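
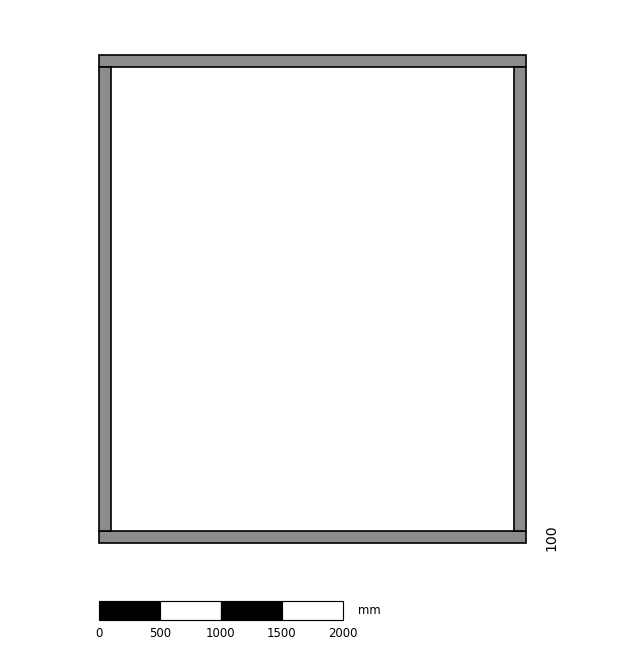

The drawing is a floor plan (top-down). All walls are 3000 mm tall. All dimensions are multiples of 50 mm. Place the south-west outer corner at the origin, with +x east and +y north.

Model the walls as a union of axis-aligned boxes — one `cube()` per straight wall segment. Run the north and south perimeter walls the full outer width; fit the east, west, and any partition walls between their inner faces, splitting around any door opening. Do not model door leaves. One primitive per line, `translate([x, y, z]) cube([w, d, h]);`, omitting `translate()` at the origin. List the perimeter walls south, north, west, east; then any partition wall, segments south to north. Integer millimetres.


cube([3500, 100, 3000]);
translate([0, 3900, 0]) cube([3500, 100, 3000]);
translate([0, 100, 0]) cube([100, 3800, 3000]);
translate([3400, 100, 0]) cube([100, 3800, 3000]);


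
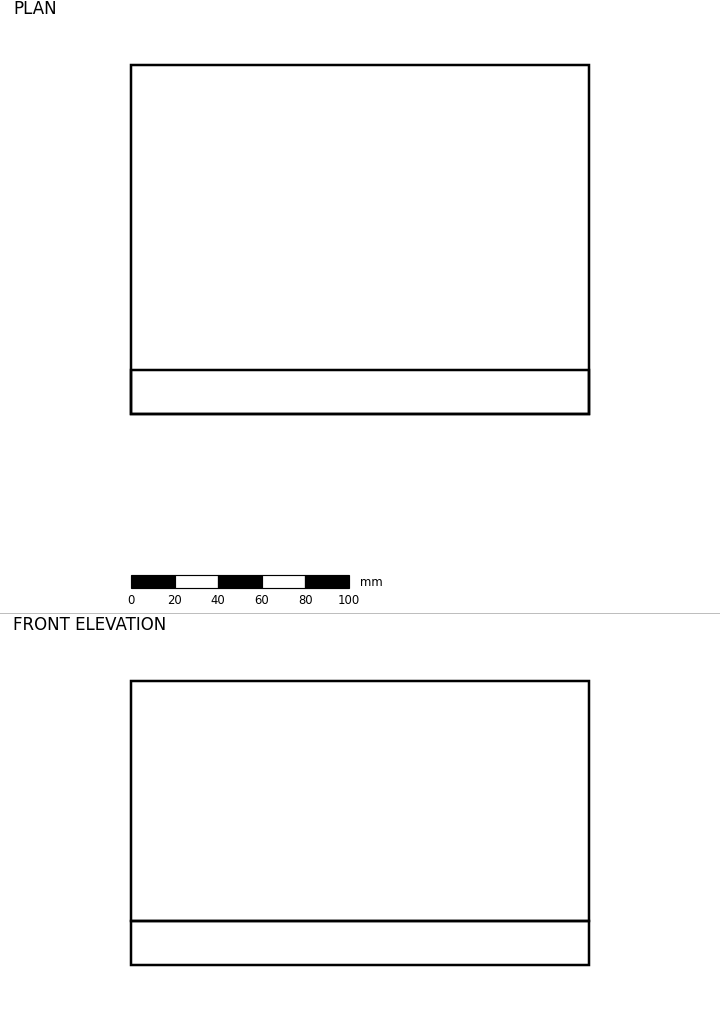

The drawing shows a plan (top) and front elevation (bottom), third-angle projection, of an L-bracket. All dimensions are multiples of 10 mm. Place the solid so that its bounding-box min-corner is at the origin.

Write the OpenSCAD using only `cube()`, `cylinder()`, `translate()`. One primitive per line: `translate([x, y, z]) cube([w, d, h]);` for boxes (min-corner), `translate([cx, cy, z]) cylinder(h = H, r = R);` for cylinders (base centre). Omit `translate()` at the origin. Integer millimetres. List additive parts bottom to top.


cube([210, 160, 20]);
translate([0, 0, 20]) cube([210, 20, 110]);


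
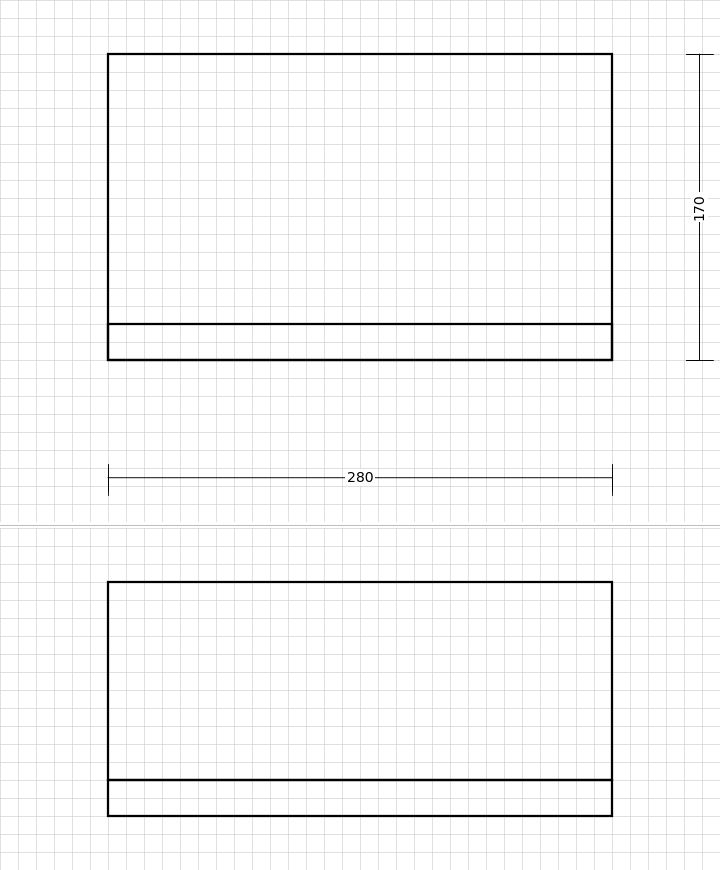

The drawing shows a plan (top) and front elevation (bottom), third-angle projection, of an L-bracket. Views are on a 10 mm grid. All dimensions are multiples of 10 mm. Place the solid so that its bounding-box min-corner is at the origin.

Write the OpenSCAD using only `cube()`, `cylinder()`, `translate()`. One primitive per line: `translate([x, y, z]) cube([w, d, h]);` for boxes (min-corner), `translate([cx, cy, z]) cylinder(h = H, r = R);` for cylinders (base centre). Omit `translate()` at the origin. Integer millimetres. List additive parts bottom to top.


cube([280, 170, 20]);
translate([0, 0, 20]) cube([280, 20, 110]);


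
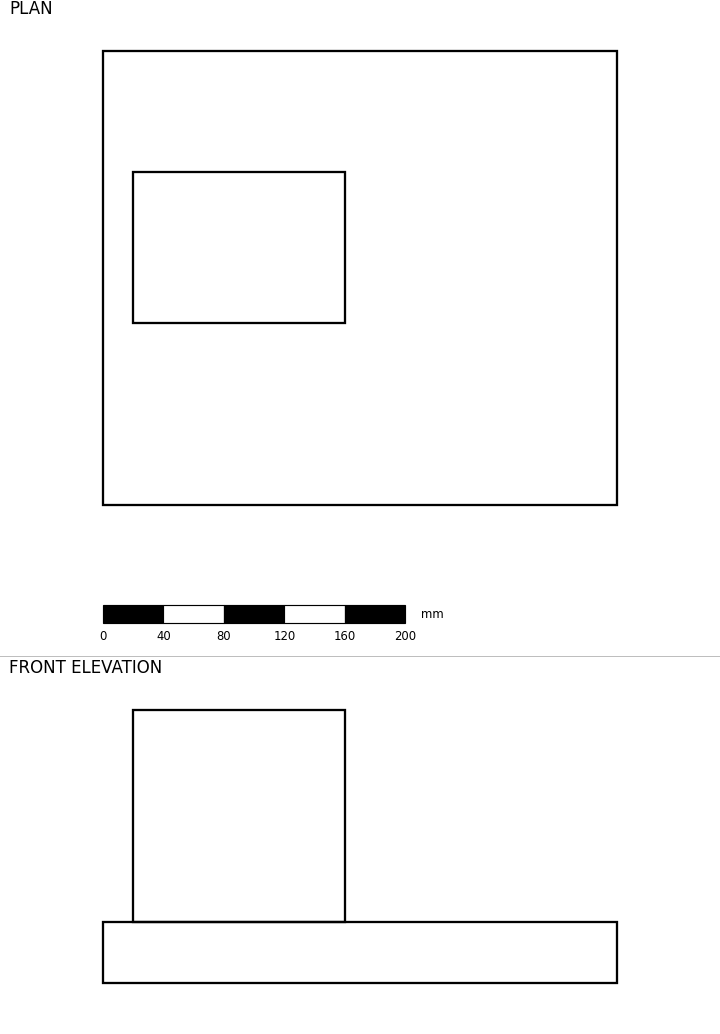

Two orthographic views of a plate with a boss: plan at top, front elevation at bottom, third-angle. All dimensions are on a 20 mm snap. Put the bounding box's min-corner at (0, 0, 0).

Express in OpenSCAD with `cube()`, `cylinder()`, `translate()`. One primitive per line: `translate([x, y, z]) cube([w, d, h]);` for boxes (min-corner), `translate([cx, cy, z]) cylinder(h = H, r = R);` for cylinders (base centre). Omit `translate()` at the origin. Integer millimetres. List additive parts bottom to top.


cube([340, 300, 40]);
translate([20, 120, 40]) cube([140, 100, 140]);


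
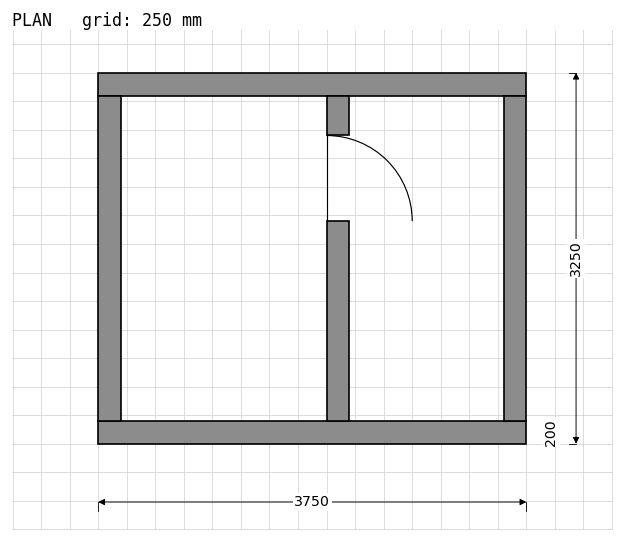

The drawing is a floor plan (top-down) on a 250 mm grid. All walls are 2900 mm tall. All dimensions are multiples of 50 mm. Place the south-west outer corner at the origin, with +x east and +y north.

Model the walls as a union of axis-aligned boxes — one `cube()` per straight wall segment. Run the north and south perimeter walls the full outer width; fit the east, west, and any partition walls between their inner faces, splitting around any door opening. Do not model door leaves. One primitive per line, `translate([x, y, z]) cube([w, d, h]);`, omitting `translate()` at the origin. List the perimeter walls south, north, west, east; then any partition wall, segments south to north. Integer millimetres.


cube([3750, 200, 2900]);
translate([0, 3050, 0]) cube([3750, 200, 2900]);
translate([0, 200, 0]) cube([200, 2850, 2900]);
translate([3550, 200, 0]) cube([200, 2850, 2900]);
translate([2000, 200, 0]) cube([200, 1750, 2900]);
translate([2000, 2700, 0]) cube([200, 350, 2900]);


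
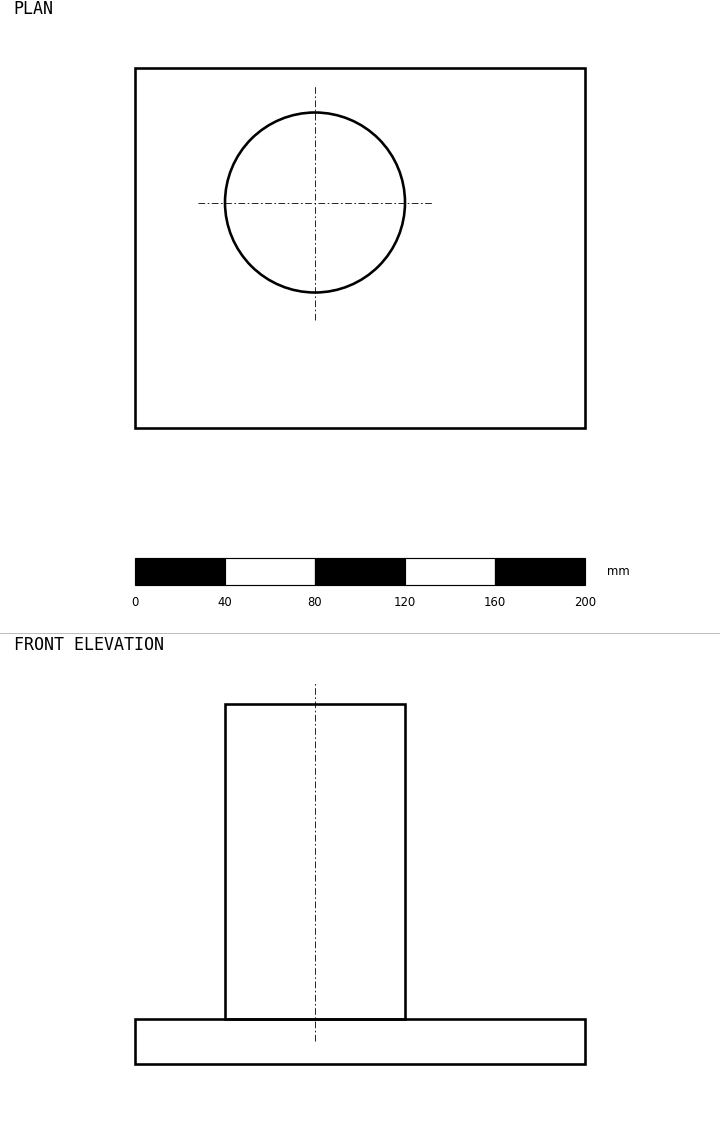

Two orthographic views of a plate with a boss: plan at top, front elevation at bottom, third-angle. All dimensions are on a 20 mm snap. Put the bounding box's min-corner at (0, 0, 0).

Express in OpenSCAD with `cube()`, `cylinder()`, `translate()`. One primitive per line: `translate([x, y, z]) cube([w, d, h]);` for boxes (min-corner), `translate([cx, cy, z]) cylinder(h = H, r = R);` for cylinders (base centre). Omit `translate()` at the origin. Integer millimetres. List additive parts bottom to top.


cube([200, 160, 20]);
translate([80, 100, 20]) cylinder(h = 140, r = 40);


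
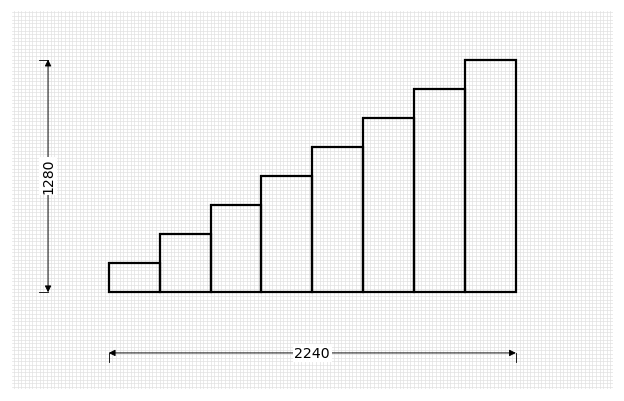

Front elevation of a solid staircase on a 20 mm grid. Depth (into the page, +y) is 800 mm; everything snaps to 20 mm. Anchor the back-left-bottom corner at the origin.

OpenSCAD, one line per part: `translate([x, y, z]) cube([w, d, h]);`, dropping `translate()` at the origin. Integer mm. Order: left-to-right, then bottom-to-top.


cube([280, 800, 160]);
translate([280, 0, 0]) cube([280, 800, 320]);
translate([560, 0, 0]) cube([280, 800, 480]);
translate([840, 0, 0]) cube([280, 800, 640]);
translate([1120, 0, 0]) cube([280, 800, 800]);
translate([1400, 0, 0]) cube([280, 800, 960]);
translate([1680, 0, 0]) cube([280, 800, 1120]);
translate([1960, 0, 0]) cube([280, 800, 1280]);


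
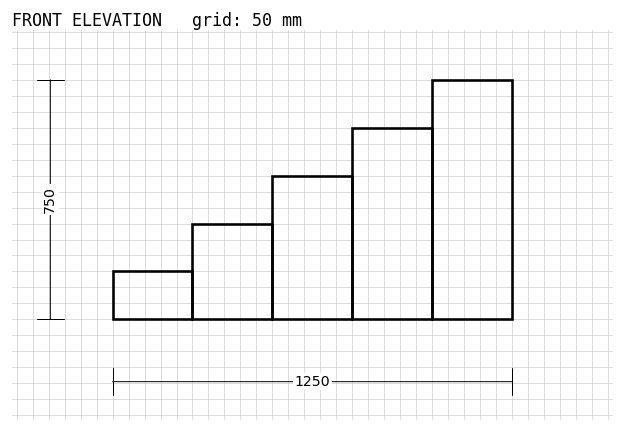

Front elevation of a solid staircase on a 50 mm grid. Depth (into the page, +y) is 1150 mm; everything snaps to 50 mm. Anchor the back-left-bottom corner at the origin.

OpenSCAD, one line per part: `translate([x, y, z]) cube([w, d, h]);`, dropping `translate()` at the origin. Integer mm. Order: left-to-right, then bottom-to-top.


cube([250, 1150, 150]);
translate([250, 0, 0]) cube([250, 1150, 300]);
translate([500, 0, 0]) cube([250, 1150, 450]);
translate([750, 0, 0]) cube([250, 1150, 600]);
translate([1000, 0, 0]) cube([250, 1150, 750]);


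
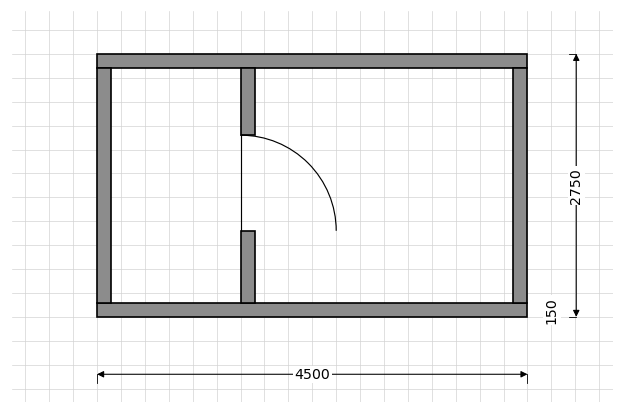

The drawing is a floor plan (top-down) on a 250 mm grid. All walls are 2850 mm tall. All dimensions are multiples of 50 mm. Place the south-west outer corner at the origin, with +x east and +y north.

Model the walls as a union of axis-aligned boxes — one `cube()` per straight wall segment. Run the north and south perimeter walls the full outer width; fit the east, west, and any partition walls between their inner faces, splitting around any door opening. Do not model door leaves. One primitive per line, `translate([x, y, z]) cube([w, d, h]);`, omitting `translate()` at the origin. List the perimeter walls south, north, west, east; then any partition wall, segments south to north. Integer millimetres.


cube([4500, 150, 2850]);
translate([0, 2600, 0]) cube([4500, 150, 2850]);
translate([0, 150, 0]) cube([150, 2450, 2850]);
translate([4350, 150, 0]) cube([150, 2450, 2850]);
translate([1500, 150, 0]) cube([150, 750, 2850]);
translate([1500, 1900, 0]) cube([150, 700, 2850]);


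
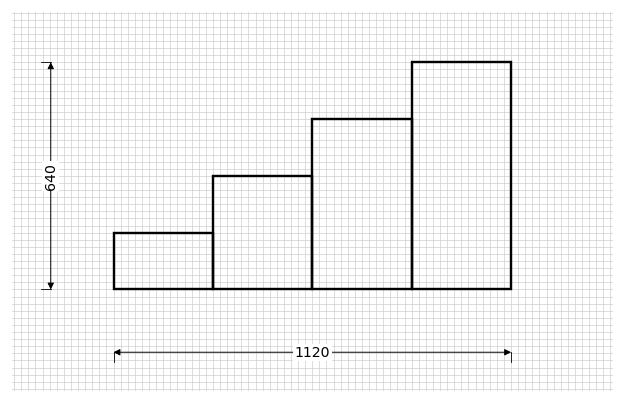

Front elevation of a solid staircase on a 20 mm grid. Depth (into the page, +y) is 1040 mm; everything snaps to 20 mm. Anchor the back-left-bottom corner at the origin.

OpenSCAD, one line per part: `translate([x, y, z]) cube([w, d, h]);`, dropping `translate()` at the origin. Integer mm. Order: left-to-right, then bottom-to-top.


cube([280, 1040, 160]);
translate([280, 0, 0]) cube([280, 1040, 320]);
translate([560, 0, 0]) cube([280, 1040, 480]);
translate([840, 0, 0]) cube([280, 1040, 640]);


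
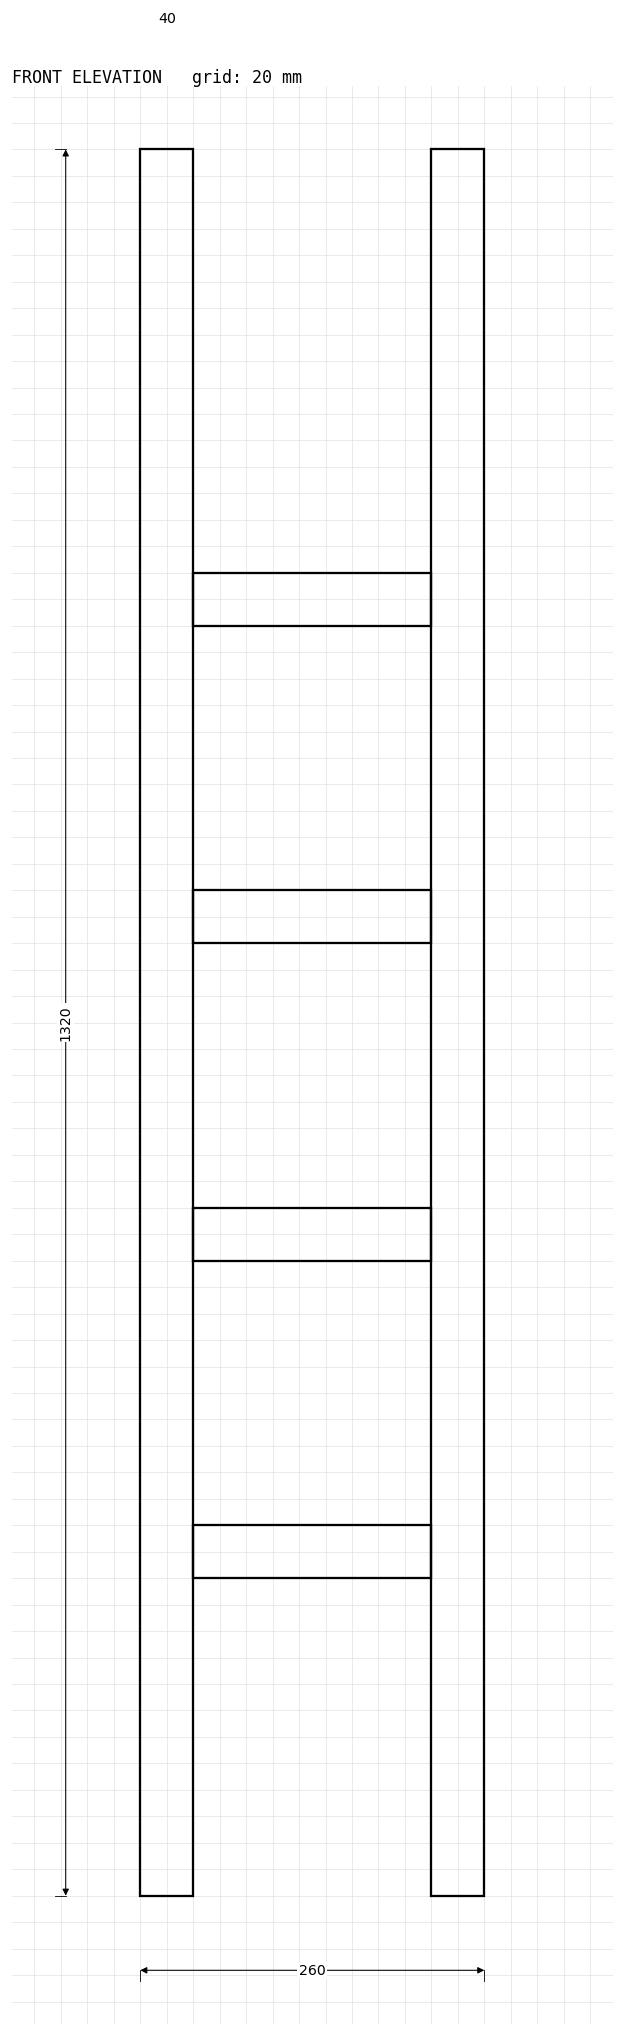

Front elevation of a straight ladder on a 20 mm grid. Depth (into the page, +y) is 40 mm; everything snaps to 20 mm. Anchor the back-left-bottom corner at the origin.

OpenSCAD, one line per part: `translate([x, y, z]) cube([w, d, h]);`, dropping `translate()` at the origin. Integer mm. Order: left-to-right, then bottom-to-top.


cube([40, 40, 1320]);
translate([40, 0, 240]) cube([180, 40, 40]);
translate([40, 0, 480]) cube([180, 40, 40]);
translate([40, 0, 720]) cube([180, 40, 40]);
translate([40, 0, 960]) cube([180, 40, 40]);
translate([220, 0, 0]) cube([40, 40, 1320]);


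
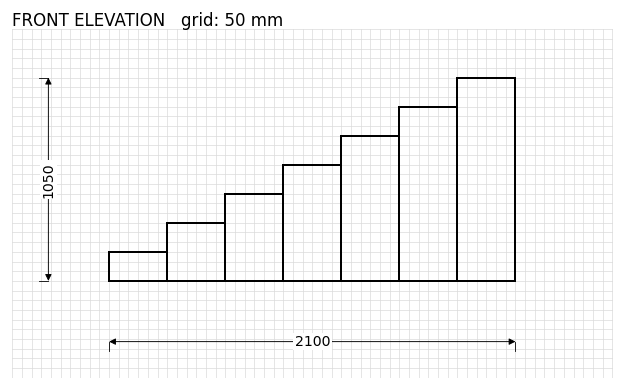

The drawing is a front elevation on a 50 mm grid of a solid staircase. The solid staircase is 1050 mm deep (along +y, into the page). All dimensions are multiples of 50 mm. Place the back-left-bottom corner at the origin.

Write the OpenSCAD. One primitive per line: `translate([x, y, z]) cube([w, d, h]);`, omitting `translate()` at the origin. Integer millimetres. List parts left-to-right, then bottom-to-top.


cube([300, 1050, 150]);
translate([300, 0, 0]) cube([300, 1050, 300]);
translate([600, 0, 0]) cube([300, 1050, 450]);
translate([900, 0, 0]) cube([300, 1050, 600]);
translate([1200, 0, 0]) cube([300, 1050, 750]);
translate([1500, 0, 0]) cube([300, 1050, 900]);
translate([1800, 0, 0]) cube([300, 1050, 1050]);


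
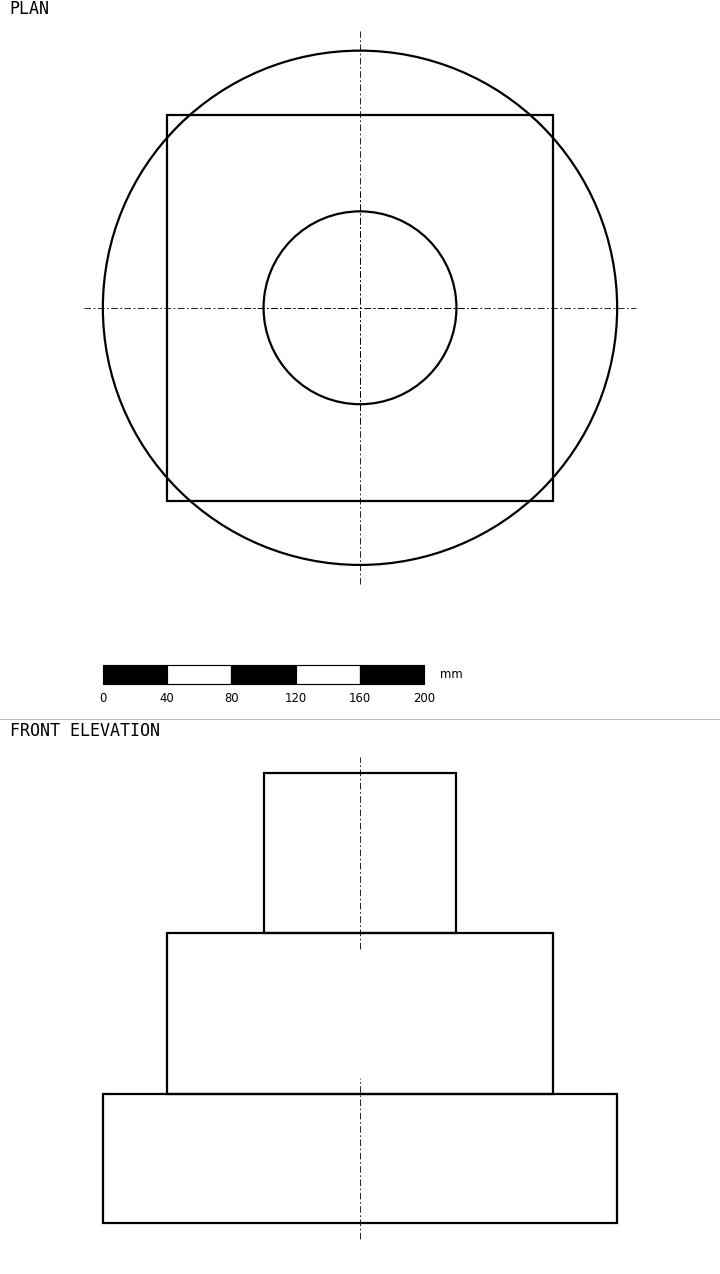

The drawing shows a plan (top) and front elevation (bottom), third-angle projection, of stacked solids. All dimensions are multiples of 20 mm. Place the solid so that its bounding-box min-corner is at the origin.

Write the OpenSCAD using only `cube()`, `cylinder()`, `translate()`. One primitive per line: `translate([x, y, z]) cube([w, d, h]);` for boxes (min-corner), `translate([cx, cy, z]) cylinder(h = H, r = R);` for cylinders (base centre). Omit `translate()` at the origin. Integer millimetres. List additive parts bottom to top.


translate([160, 160, 0]) cylinder(h = 80, r = 160);
translate([40, 40, 80]) cube([240, 240, 100]);
translate([160, 160, 180]) cylinder(h = 100, r = 60);


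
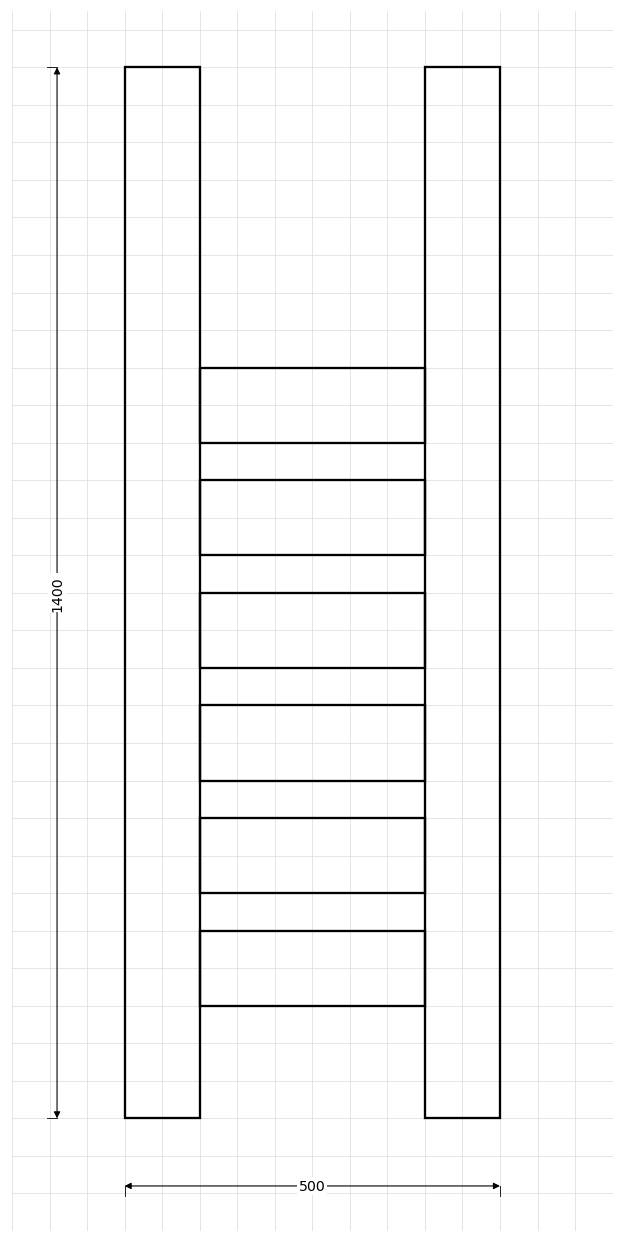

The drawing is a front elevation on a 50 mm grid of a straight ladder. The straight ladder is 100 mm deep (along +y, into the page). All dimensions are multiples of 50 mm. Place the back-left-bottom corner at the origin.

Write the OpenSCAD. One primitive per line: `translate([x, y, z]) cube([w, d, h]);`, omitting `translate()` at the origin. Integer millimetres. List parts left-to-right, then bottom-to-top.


cube([100, 100, 1400]);
translate([100, 0, 150]) cube([300, 100, 100]);
translate([100, 0, 300]) cube([300, 100, 100]);
translate([100, 0, 450]) cube([300, 100, 100]);
translate([100, 0, 600]) cube([300, 100, 100]);
translate([100, 0, 750]) cube([300, 100, 100]);
translate([100, 0, 900]) cube([300, 100, 100]);
translate([400, 0, 0]) cube([100, 100, 1400]);


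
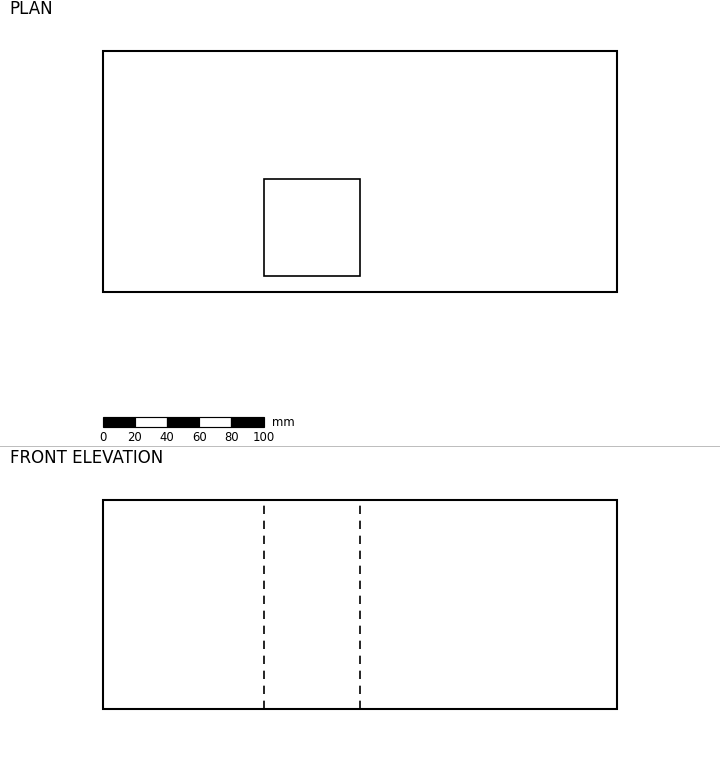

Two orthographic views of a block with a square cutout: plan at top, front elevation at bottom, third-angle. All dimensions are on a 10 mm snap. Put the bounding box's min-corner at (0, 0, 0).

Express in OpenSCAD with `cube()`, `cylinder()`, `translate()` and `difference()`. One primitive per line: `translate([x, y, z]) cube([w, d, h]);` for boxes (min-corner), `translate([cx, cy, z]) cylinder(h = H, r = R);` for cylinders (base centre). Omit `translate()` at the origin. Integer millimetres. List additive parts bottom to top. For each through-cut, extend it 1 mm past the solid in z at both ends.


difference() {
  cube([320, 150, 130]);
  translate([100, 10, -1]) cube([60, 60, 132]);
}


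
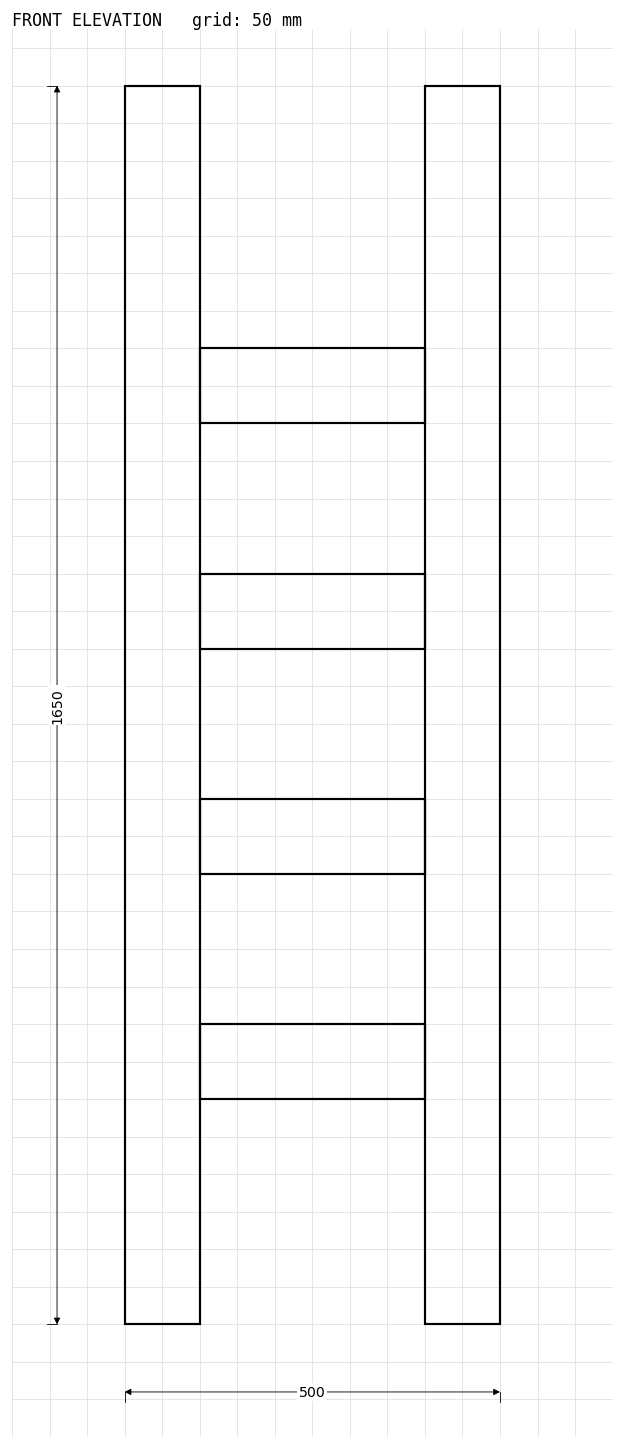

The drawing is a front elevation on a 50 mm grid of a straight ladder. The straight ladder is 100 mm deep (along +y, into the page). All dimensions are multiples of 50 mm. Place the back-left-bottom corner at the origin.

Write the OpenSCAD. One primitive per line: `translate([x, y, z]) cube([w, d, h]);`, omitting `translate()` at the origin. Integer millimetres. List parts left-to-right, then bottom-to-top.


cube([100, 100, 1650]);
translate([100, 0, 300]) cube([300, 100, 100]);
translate([100, 0, 600]) cube([300, 100, 100]);
translate([100, 0, 900]) cube([300, 100, 100]);
translate([100, 0, 1200]) cube([300, 100, 100]);
translate([400, 0, 0]) cube([100, 100, 1650]);


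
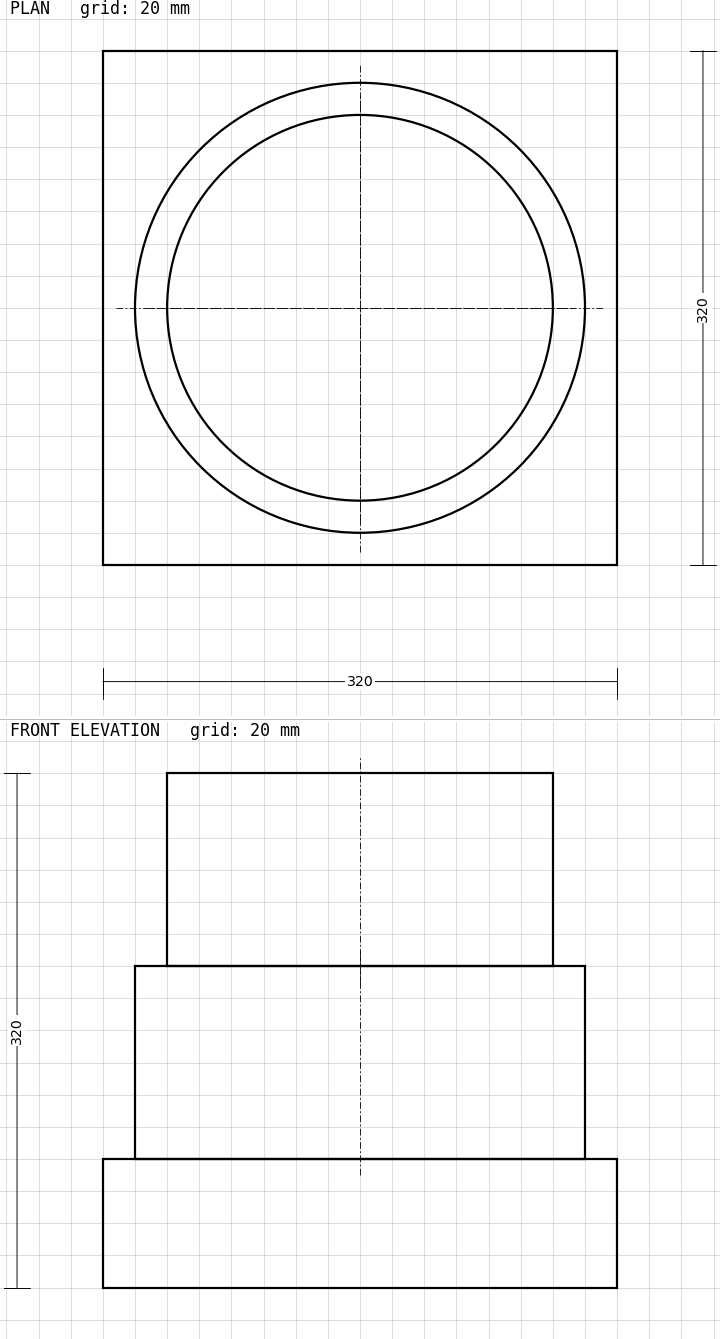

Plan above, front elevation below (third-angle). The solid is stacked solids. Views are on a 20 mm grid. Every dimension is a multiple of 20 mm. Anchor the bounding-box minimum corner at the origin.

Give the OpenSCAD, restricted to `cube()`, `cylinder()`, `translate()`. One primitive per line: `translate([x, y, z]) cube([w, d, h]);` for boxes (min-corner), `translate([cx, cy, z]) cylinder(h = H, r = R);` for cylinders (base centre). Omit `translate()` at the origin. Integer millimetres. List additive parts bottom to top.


cube([320, 320, 80]);
translate([160, 160, 80]) cylinder(h = 120, r = 140);
translate([160, 160, 200]) cylinder(h = 120, r = 120);


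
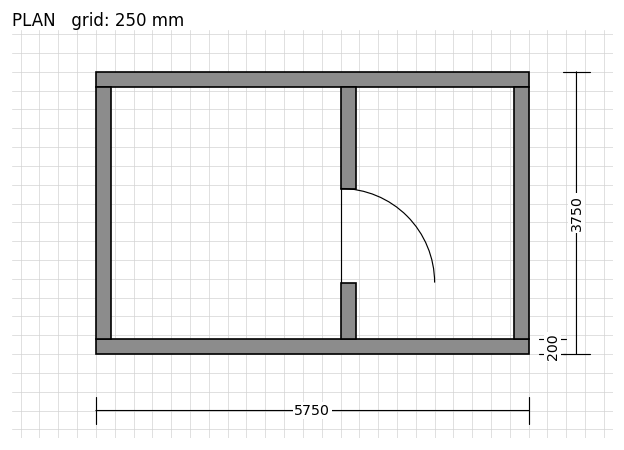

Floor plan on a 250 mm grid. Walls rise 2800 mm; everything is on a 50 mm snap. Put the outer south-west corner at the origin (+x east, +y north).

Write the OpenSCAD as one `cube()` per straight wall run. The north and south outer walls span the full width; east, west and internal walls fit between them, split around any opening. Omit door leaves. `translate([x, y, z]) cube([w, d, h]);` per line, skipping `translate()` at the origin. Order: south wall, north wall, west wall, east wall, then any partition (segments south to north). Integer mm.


cube([5750, 200, 2800]);
translate([0, 3550, 0]) cube([5750, 200, 2800]);
translate([0, 200, 0]) cube([200, 3350, 2800]);
translate([5550, 200, 0]) cube([200, 3350, 2800]);
translate([3250, 200, 0]) cube([200, 750, 2800]);
translate([3250, 2200, 0]) cube([200, 1350, 2800]);


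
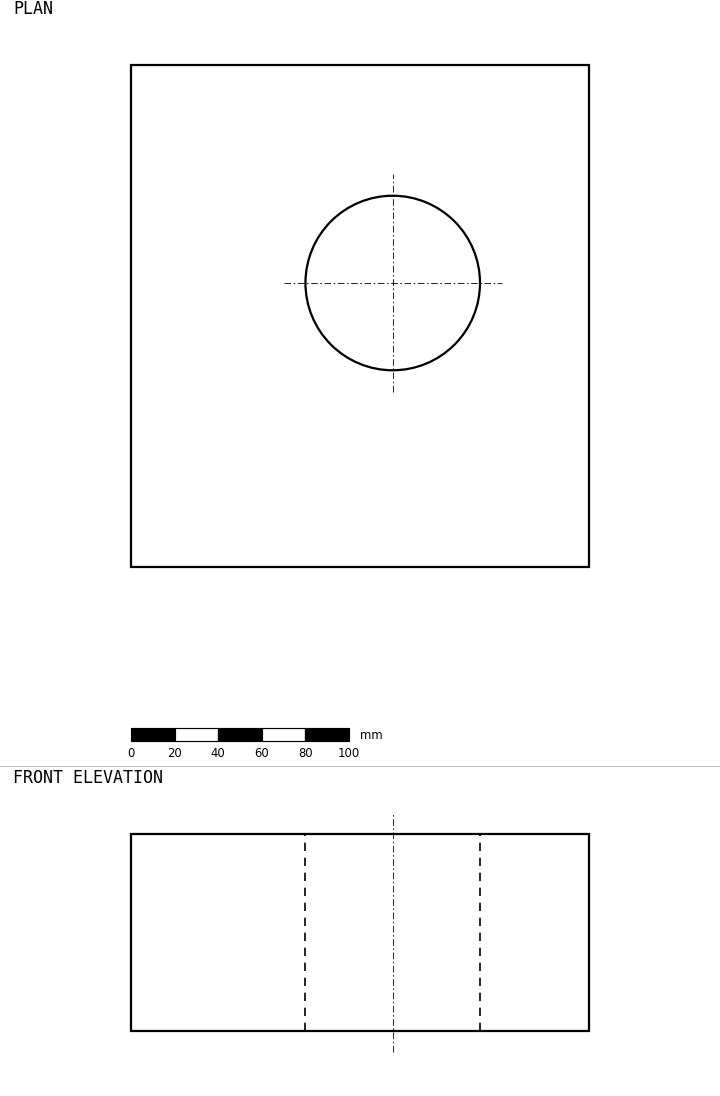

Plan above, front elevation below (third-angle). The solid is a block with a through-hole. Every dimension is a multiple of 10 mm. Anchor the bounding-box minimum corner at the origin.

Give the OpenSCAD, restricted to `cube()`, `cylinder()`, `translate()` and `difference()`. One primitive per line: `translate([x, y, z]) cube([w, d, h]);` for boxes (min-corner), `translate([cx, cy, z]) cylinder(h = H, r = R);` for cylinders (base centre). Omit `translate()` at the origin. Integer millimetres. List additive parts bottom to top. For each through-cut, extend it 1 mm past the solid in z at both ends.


difference() {
  cube([210, 230, 90]);
  translate([120, 130, -1]) cylinder(h = 92, r = 40);
}


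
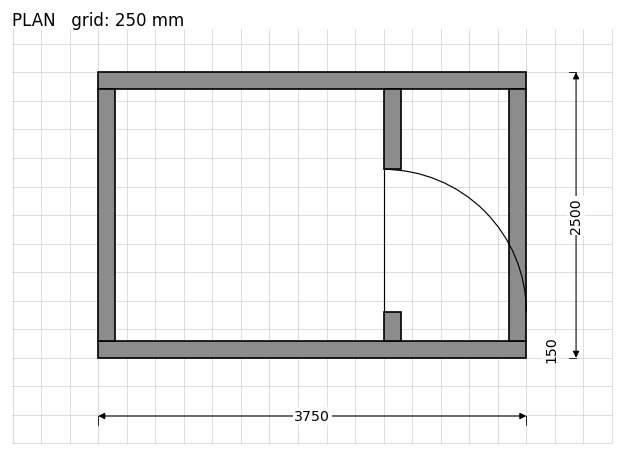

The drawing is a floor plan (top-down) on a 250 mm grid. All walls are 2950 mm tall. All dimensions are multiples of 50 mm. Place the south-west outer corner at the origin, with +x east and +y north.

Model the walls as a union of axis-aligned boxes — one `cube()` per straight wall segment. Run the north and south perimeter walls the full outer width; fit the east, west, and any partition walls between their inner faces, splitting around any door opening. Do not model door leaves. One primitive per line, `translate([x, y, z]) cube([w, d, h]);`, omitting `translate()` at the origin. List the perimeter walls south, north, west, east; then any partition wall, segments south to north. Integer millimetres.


cube([3750, 150, 2950]);
translate([0, 2350, 0]) cube([3750, 150, 2950]);
translate([0, 150, 0]) cube([150, 2200, 2950]);
translate([3600, 150, 0]) cube([150, 2200, 2950]);
translate([2500, 150, 0]) cube([150, 250, 2950]);
translate([2500, 1650, 0]) cube([150, 700, 2950]);


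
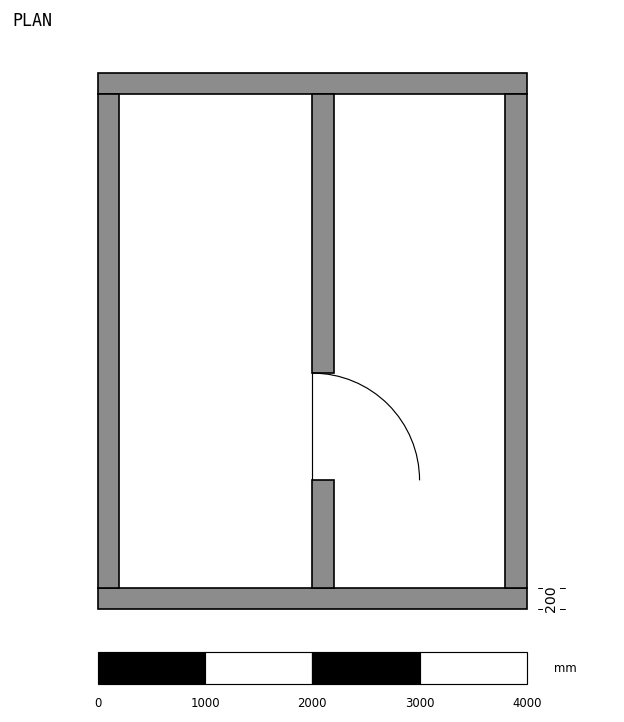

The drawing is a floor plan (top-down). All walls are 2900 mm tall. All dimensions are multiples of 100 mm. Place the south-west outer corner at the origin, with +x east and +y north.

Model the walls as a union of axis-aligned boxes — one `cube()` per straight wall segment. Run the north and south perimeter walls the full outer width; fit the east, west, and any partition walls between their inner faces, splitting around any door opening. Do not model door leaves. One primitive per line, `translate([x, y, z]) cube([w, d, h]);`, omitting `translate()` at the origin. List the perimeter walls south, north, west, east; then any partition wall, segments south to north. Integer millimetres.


cube([4000, 200, 2900]);
translate([0, 4800, 0]) cube([4000, 200, 2900]);
translate([0, 200, 0]) cube([200, 4600, 2900]);
translate([3800, 200, 0]) cube([200, 4600, 2900]);
translate([2000, 200, 0]) cube([200, 1000, 2900]);
translate([2000, 2200, 0]) cube([200, 2600, 2900]);


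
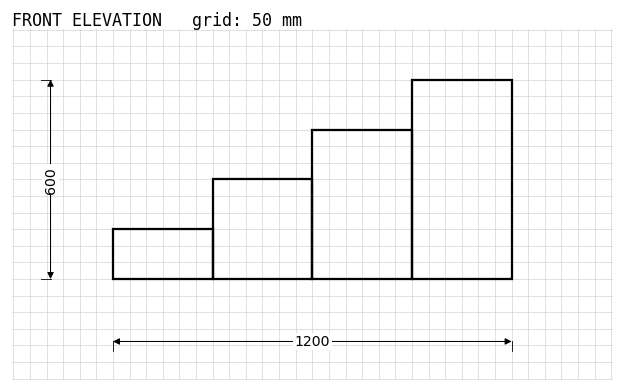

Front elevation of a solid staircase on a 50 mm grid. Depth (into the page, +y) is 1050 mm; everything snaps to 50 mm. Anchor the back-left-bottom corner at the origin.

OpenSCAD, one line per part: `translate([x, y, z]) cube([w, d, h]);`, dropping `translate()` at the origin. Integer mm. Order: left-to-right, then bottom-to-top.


cube([300, 1050, 150]);
translate([300, 0, 0]) cube([300, 1050, 300]);
translate([600, 0, 0]) cube([300, 1050, 450]);
translate([900, 0, 0]) cube([300, 1050, 600]);


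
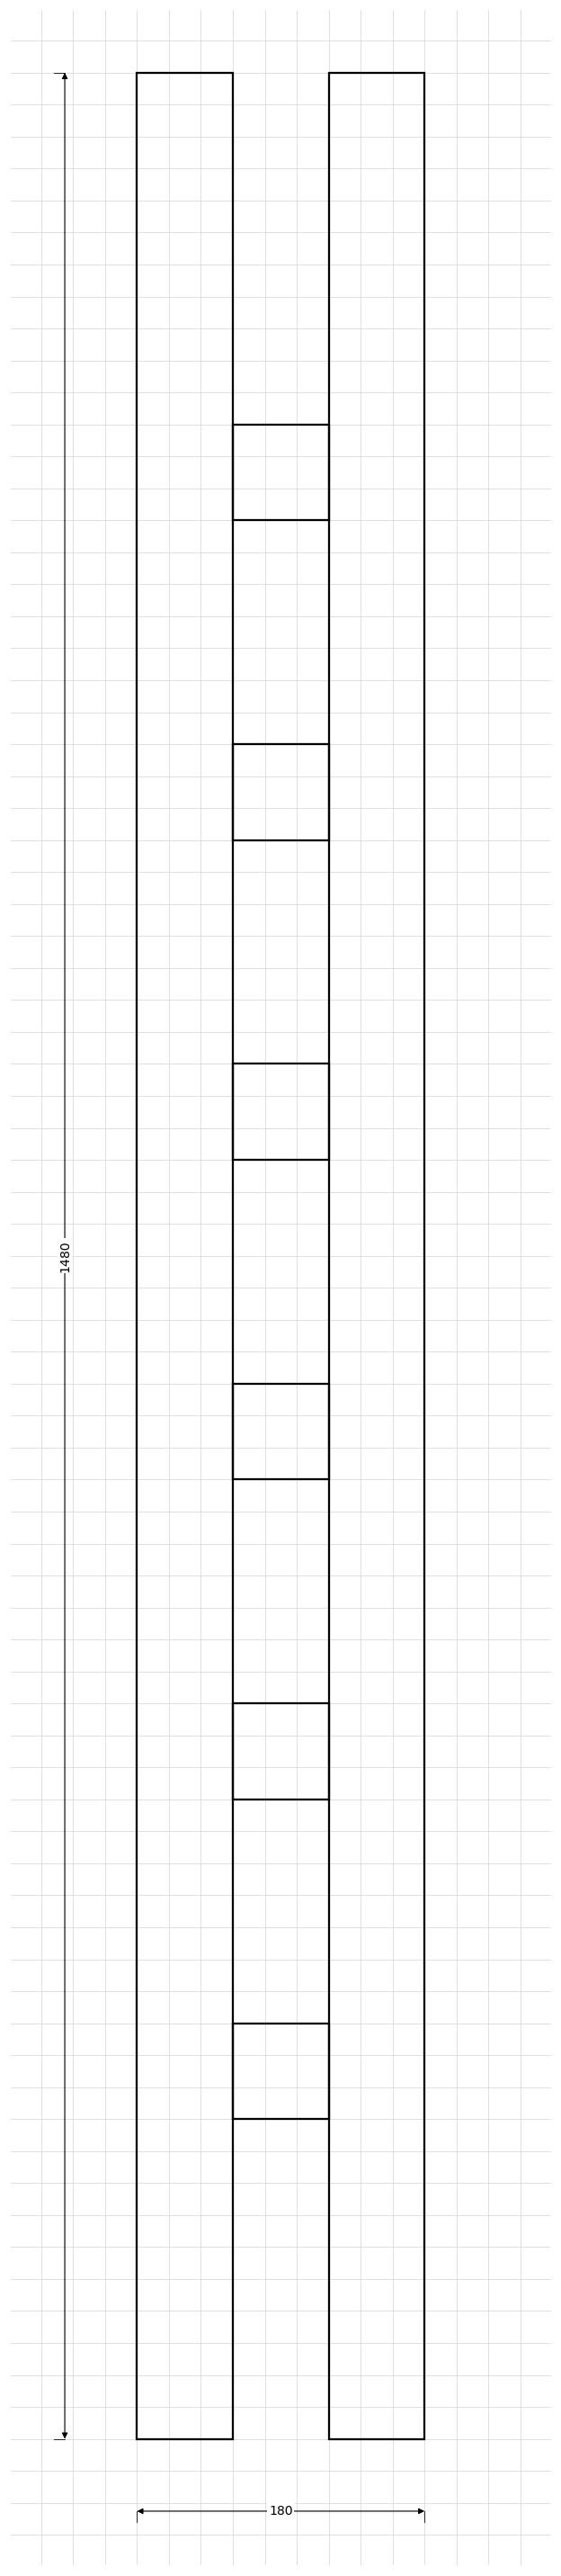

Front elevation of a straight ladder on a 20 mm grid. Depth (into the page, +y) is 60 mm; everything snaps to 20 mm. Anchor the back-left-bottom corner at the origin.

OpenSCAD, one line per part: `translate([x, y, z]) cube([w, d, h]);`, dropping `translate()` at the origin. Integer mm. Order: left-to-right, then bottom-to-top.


cube([60, 60, 1480]);
translate([60, 0, 200]) cube([60, 60, 60]);
translate([60, 0, 400]) cube([60, 60, 60]);
translate([60, 0, 600]) cube([60, 60, 60]);
translate([60, 0, 800]) cube([60, 60, 60]);
translate([60, 0, 1000]) cube([60, 60, 60]);
translate([60, 0, 1200]) cube([60, 60, 60]);
translate([120, 0, 0]) cube([60, 60, 1480]);


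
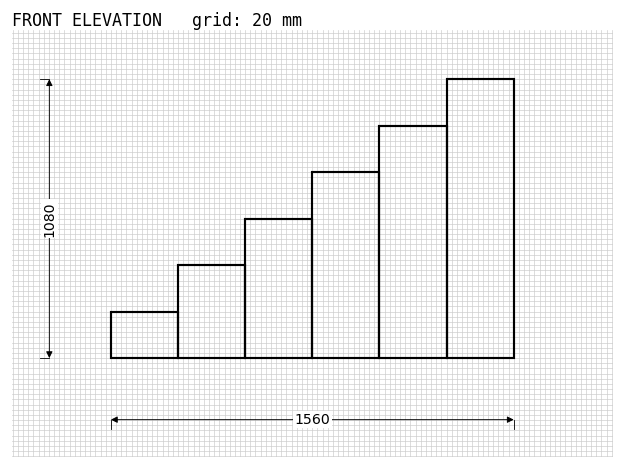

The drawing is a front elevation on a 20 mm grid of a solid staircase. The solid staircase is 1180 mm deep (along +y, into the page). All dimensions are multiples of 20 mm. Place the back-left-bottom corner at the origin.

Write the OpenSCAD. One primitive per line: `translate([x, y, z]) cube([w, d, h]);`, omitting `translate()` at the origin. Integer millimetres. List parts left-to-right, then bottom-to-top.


cube([260, 1180, 180]);
translate([260, 0, 0]) cube([260, 1180, 360]);
translate([520, 0, 0]) cube([260, 1180, 540]);
translate([780, 0, 0]) cube([260, 1180, 720]);
translate([1040, 0, 0]) cube([260, 1180, 900]);
translate([1300, 0, 0]) cube([260, 1180, 1080]);


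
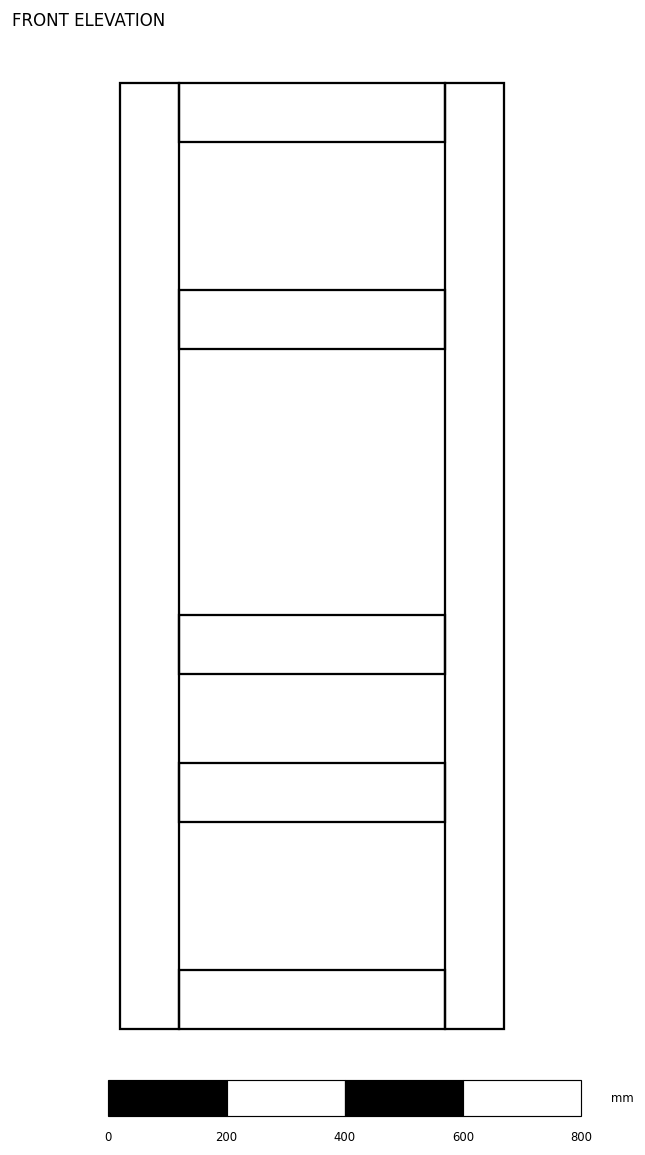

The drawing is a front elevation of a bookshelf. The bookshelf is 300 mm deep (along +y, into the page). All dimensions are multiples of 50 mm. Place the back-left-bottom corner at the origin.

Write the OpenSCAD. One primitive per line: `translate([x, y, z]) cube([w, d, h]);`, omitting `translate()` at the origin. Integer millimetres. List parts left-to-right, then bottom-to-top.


cube([100, 300, 1600]);
translate([100, 0, 0]) cube([450, 300, 100]);
translate([100, 0, 350]) cube([450, 300, 100]);
translate([100, 0, 600]) cube([450, 300, 100]);
translate([100, 0, 1150]) cube([450, 300, 100]);
translate([100, 0, 1500]) cube([450, 300, 100]);
translate([550, 0, 0]) cube([100, 300, 1600]);


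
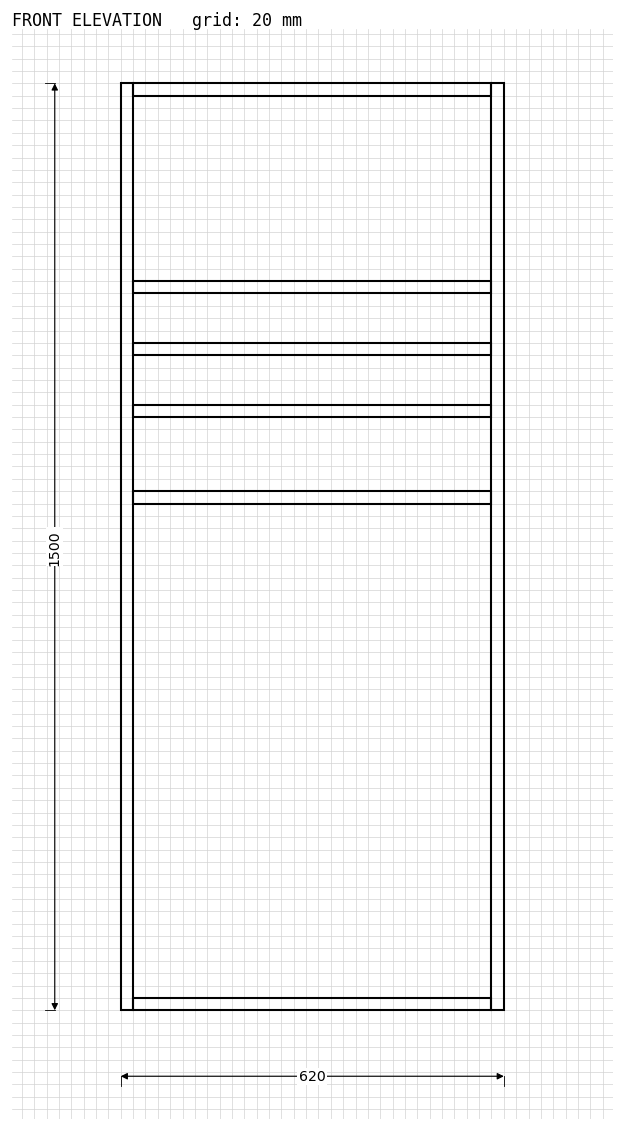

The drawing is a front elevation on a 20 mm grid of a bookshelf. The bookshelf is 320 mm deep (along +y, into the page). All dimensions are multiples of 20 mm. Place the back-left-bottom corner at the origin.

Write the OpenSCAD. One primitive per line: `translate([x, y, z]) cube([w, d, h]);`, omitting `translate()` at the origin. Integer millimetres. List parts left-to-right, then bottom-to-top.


cube([20, 320, 1500]);
translate([20, 0, 0]) cube([580, 320, 20]);
translate([20, 0, 820]) cube([580, 320, 20]);
translate([20, 0, 960]) cube([580, 320, 20]);
translate([20, 0, 1060]) cube([580, 320, 20]);
translate([20, 0, 1160]) cube([580, 320, 20]);
translate([20, 0, 1480]) cube([580, 320, 20]);
translate([600, 0, 0]) cube([20, 320, 1500]);


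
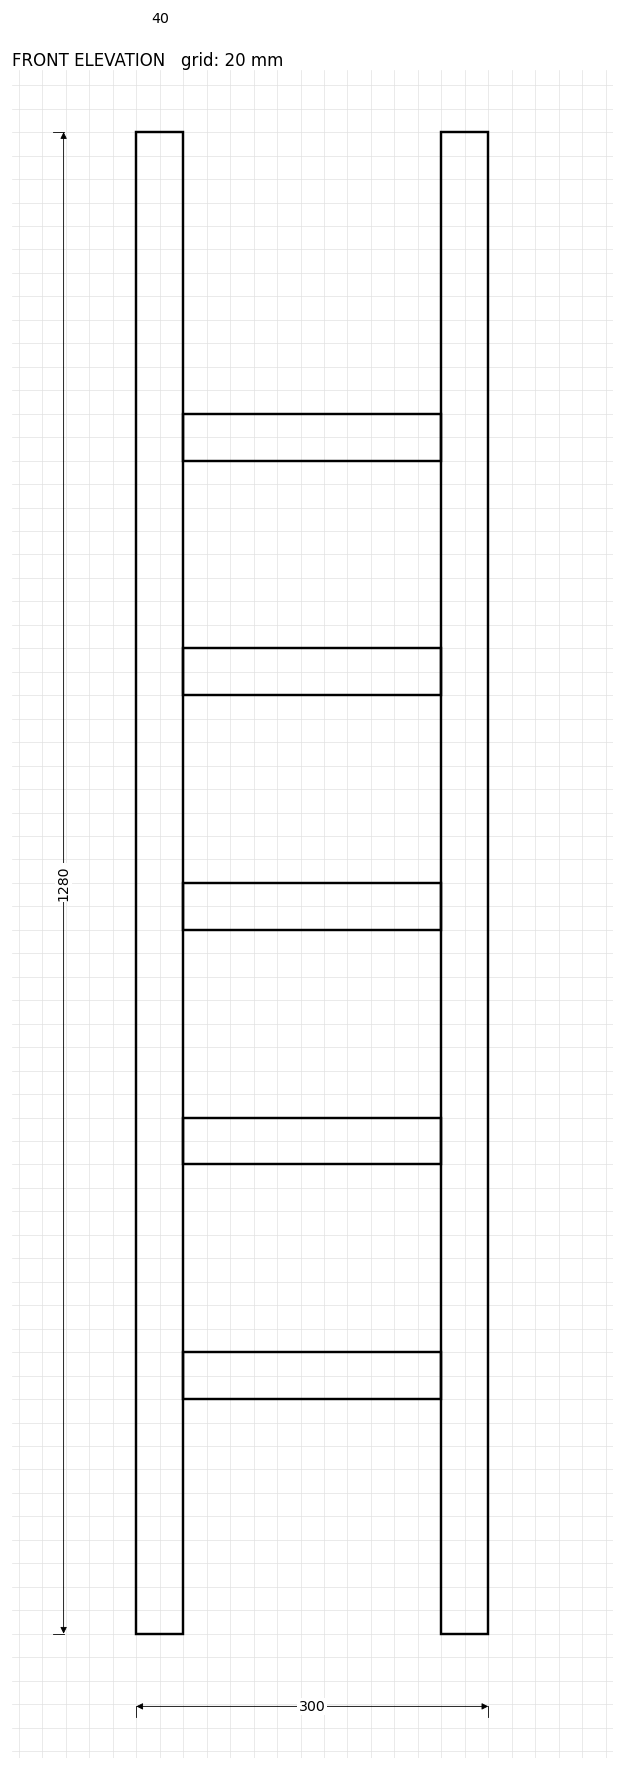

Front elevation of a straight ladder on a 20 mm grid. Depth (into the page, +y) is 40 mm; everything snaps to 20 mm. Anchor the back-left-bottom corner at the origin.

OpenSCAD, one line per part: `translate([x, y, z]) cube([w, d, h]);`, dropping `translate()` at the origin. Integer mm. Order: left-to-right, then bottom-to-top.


cube([40, 40, 1280]);
translate([40, 0, 200]) cube([220, 40, 40]);
translate([40, 0, 400]) cube([220, 40, 40]);
translate([40, 0, 600]) cube([220, 40, 40]);
translate([40, 0, 800]) cube([220, 40, 40]);
translate([40, 0, 1000]) cube([220, 40, 40]);
translate([260, 0, 0]) cube([40, 40, 1280]);


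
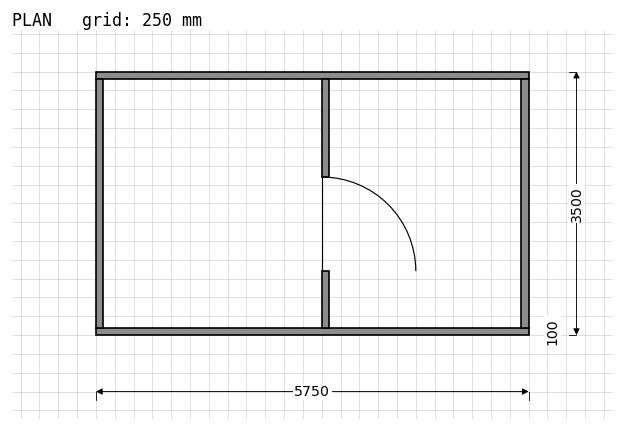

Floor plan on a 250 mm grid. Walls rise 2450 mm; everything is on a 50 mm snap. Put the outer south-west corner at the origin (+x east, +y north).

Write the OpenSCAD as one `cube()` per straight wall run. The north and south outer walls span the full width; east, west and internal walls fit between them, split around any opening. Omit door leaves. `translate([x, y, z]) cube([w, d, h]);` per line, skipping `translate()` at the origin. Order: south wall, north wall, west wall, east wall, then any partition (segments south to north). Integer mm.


cube([5750, 100, 2450]);
translate([0, 3400, 0]) cube([5750, 100, 2450]);
translate([0, 100, 0]) cube([100, 3300, 2450]);
translate([5650, 100, 0]) cube([100, 3300, 2450]);
translate([3000, 100, 0]) cube([100, 750, 2450]);
translate([3000, 2100, 0]) cube([100, 1300, 2450]);


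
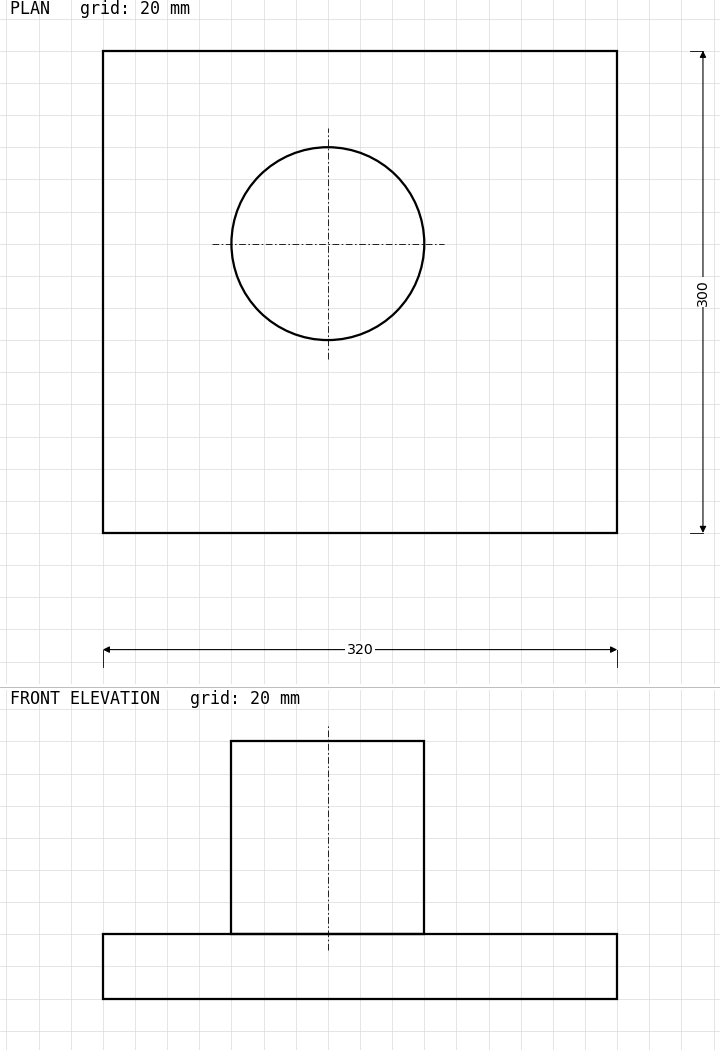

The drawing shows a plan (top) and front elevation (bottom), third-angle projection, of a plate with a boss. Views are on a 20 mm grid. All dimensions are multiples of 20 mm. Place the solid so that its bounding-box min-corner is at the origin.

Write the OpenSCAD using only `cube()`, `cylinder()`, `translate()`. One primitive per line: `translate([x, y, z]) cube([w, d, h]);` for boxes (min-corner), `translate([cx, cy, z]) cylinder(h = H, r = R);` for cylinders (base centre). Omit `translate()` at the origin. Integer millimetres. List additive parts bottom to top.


cube([320, 300, 40]);
translate([140, 180, 40]) cylinder(h = 120, r = 60);


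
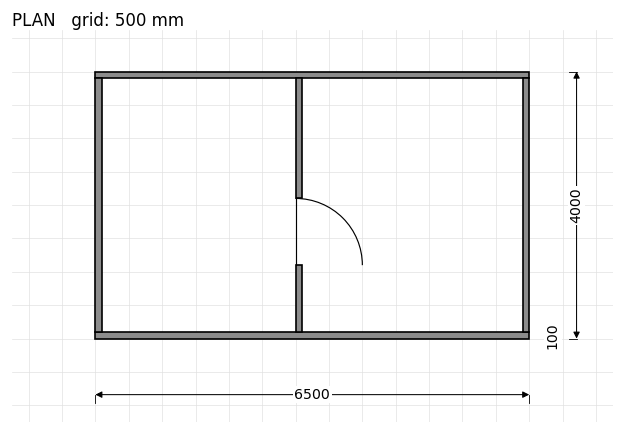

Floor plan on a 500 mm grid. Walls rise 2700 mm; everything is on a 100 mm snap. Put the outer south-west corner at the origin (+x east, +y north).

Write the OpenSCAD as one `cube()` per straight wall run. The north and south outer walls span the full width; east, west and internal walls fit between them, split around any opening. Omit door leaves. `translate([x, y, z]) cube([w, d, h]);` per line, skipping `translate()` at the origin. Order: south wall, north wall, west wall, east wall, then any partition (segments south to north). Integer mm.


cube([6500, 100, 2700]);
translate([0, 3900, 0]) cube([6500, 100, 2700]);
translate([0, 100, 0]) cube([100, 3800, 2700]);
translate([6400, 100, 0]) cube([100, 3800, 2700]);
translate([3000, 100, 0]) cube([100, 1000, 2700]);
translate([3000, 2100, 0]) cube([100, 1800, 2700]);


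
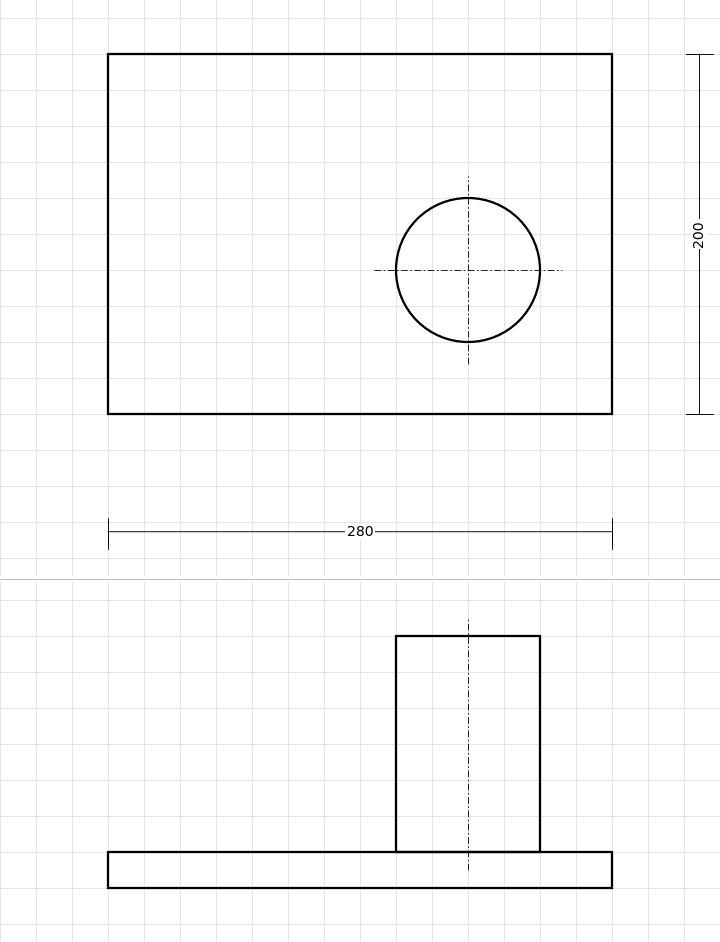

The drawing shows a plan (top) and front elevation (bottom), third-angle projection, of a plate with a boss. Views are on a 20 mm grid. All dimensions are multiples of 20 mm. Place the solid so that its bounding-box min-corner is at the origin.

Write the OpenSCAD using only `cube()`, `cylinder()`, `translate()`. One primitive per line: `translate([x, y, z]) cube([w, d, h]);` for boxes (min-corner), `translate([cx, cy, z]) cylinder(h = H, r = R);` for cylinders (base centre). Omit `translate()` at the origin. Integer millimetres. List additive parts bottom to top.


cube([280, 200, 20]);
translate([200, 80, 20]) cylinder(h = 120, r = 40);


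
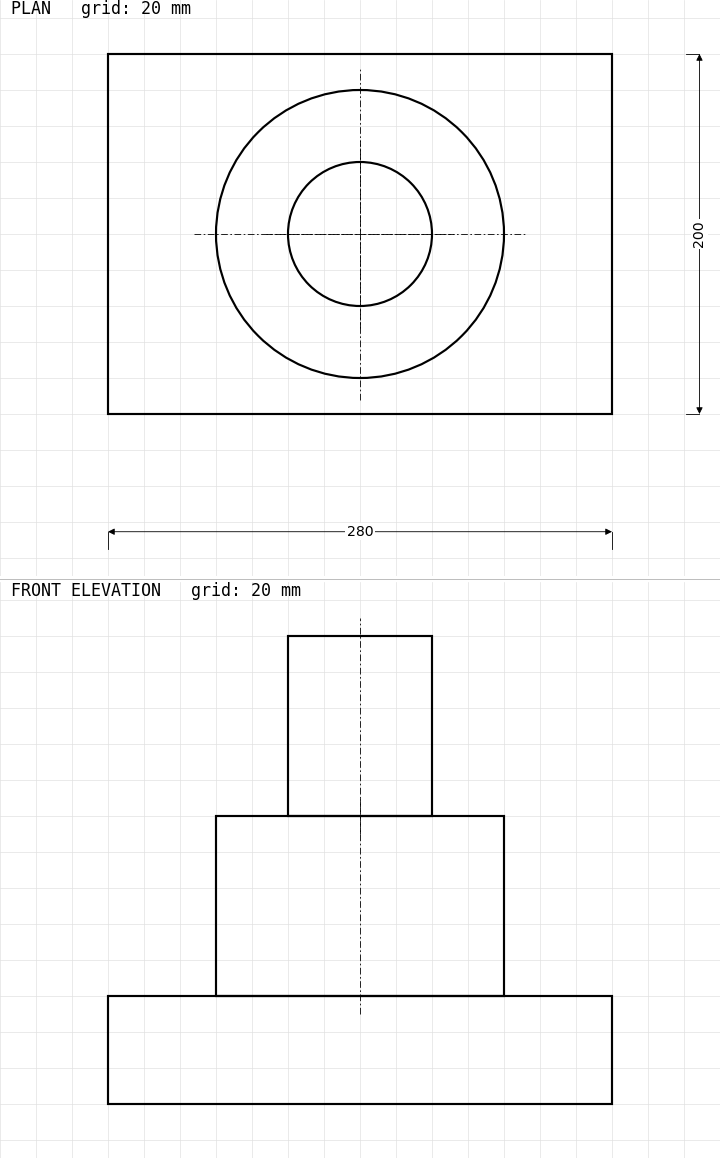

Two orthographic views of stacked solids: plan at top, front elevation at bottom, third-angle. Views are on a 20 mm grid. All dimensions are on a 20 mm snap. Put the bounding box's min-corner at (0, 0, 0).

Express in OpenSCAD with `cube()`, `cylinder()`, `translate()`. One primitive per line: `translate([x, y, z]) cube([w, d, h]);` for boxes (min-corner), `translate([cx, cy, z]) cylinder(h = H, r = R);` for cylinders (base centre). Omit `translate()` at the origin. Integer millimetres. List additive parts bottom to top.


cube([280, 200, 60]);
translate([140, 100, 60]) cylinder(h = 100, r = 80);
translate([140, 100, 160]) cylinder(h = 100, r = 40);


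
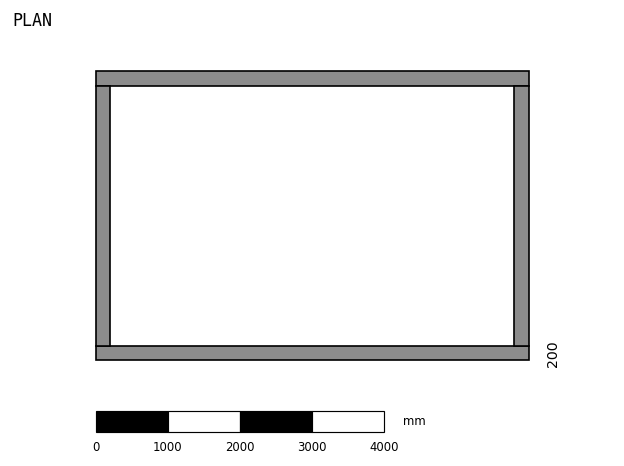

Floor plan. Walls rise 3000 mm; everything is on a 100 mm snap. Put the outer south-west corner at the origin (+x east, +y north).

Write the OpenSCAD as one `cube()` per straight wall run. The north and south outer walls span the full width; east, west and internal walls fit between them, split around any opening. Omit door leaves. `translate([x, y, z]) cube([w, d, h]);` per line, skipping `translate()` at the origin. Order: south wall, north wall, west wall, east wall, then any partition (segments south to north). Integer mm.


cube([6000, 200, 3000]);
translate([0, 3800, 0]) cube([6000, 200, 3000]);
translate([0, 200, 0]) cube([200, 3600, 3000]);
translate([5800, 200, 0]) cube([200, 3600, 3000]);


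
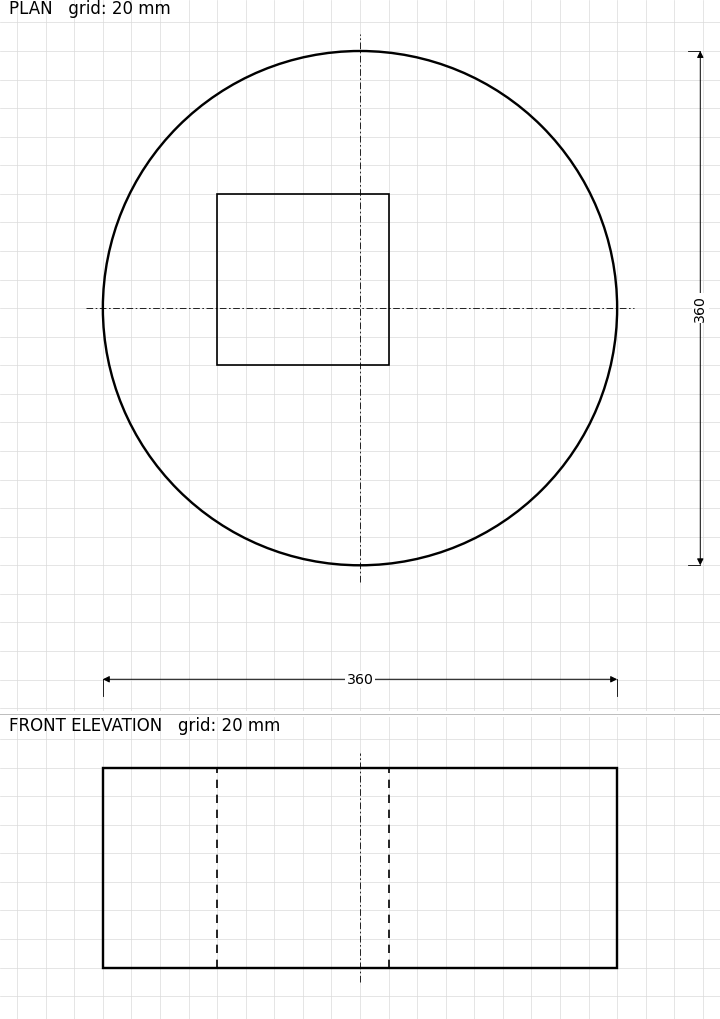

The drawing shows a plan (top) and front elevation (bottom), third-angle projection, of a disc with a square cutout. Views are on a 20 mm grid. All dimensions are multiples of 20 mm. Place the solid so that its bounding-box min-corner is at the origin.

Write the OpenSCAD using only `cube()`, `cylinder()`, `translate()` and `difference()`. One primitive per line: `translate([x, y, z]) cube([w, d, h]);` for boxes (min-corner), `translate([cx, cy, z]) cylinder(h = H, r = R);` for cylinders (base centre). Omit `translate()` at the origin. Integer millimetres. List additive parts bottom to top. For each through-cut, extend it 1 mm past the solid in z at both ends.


difference() {
  translate([180, 180, 0]) cylinder(h = 140, r = 180);
  translate([80, 140, -1]) cube([120, 120, 142]);
}


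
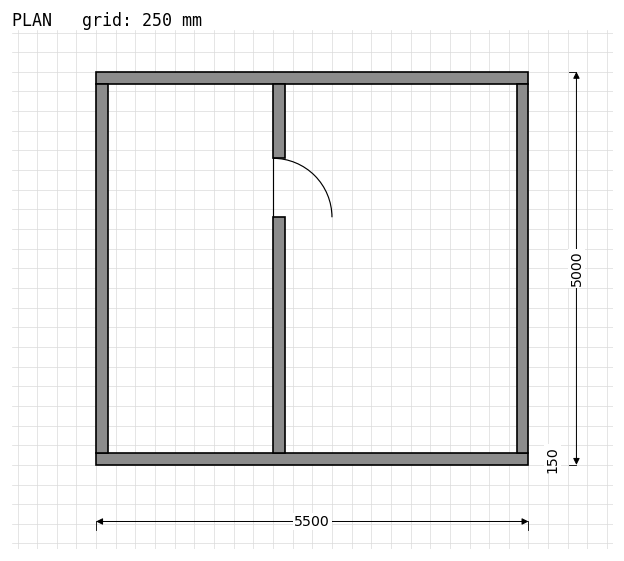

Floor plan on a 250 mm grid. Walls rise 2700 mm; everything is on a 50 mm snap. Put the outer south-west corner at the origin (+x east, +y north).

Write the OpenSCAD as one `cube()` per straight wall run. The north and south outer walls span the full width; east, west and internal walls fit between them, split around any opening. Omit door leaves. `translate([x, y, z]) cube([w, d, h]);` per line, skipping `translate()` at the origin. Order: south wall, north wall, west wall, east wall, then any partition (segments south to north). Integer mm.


cube([5500, 150, 2700]);
translate([0, 4850, 0]) cube([5500, 150, 2700]);
translate([0, 150, 0]) cube([150, 4700, 2700]);
translate([5350, 150, 0]) cube([150, 4700, 2700]);
translate([2250, 150, 0]) cube([150, 3000, 2700]);
translate([2250, 3900, 0]) cube([150, 950, 2700]);


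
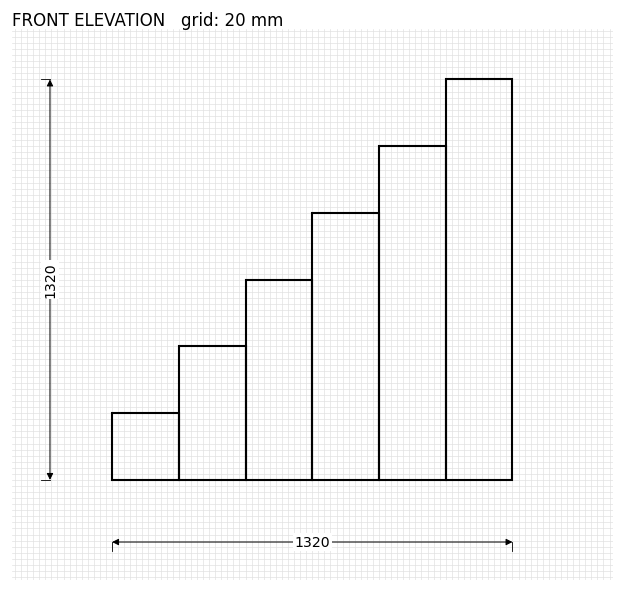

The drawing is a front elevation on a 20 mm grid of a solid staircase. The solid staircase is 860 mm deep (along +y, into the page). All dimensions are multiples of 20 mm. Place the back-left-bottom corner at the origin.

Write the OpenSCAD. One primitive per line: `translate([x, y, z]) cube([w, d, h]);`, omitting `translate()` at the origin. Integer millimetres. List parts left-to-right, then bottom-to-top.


cube([220, 860, 220]);
translate([220, 0, 0]) cube([220, 860, 440]);
translate([440, 0, 0]) cube([220, 860, 660]);
translate([660, 0, 0]) cube([220, 860, 880]);
translate([880, 0, 0]) cube([220, 860, 1100]);
translate([1100, 0, 0]) cube([220, 860, 1320]);


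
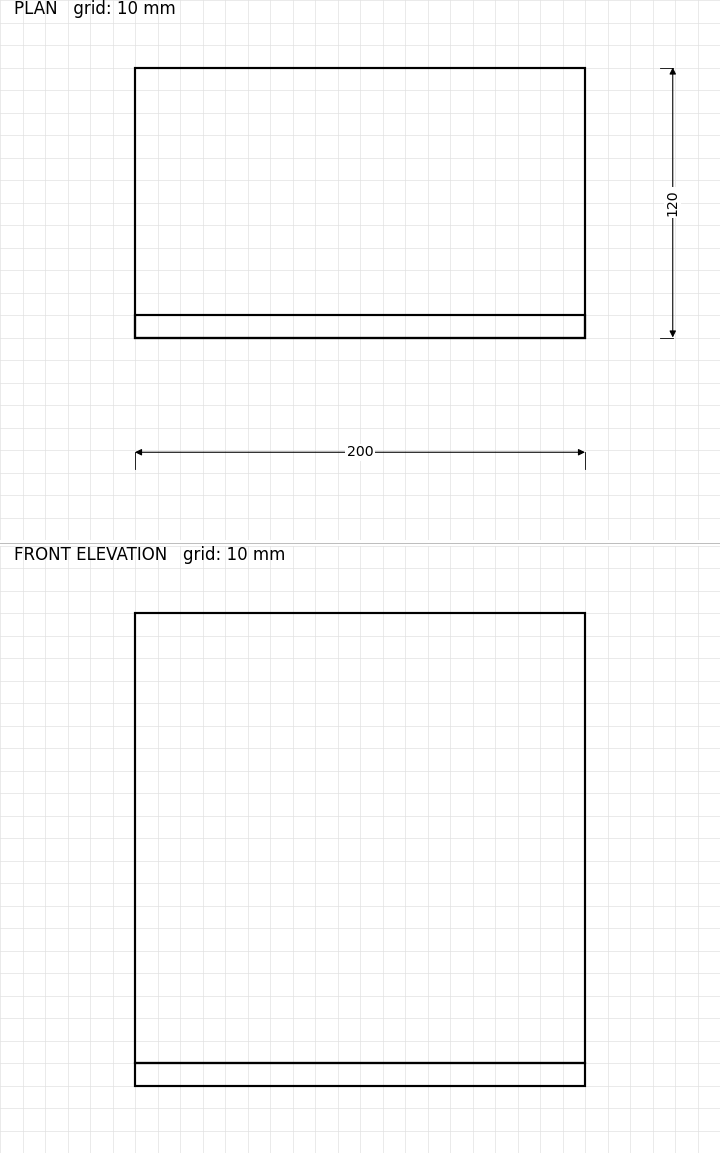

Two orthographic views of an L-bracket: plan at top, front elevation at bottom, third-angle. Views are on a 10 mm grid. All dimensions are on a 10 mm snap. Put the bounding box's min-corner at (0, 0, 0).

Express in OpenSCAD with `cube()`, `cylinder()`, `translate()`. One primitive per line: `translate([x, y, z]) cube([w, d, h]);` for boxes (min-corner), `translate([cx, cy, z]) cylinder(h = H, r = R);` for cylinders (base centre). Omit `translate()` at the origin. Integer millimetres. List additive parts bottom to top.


cube([200, 120, 10]);
translate([0, 0, 10]) cube([200, 10, 200]);
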